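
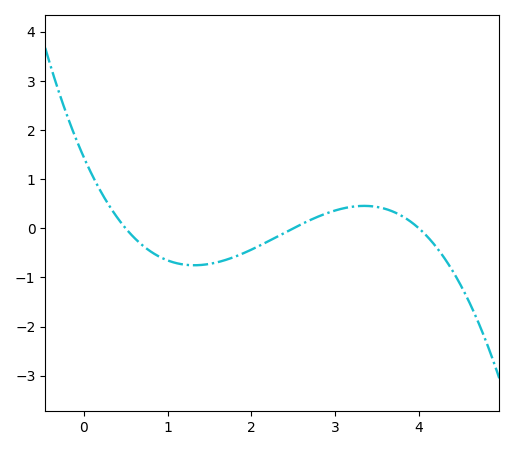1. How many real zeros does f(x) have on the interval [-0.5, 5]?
3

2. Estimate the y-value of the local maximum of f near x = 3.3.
0.5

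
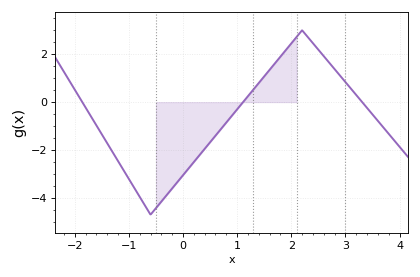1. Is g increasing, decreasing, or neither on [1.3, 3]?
neither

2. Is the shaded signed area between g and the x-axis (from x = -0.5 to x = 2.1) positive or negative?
negative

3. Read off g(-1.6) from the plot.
-0.972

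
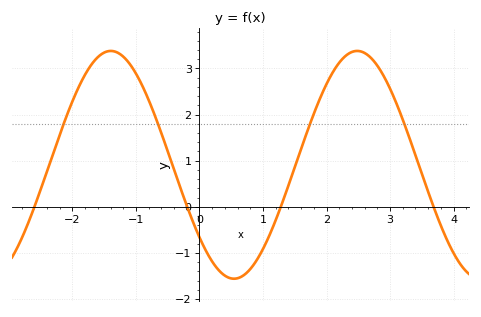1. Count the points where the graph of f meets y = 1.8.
4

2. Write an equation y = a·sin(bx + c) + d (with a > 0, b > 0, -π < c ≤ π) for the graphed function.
y = 2.47sin(1.6x - 2.5) + 0.91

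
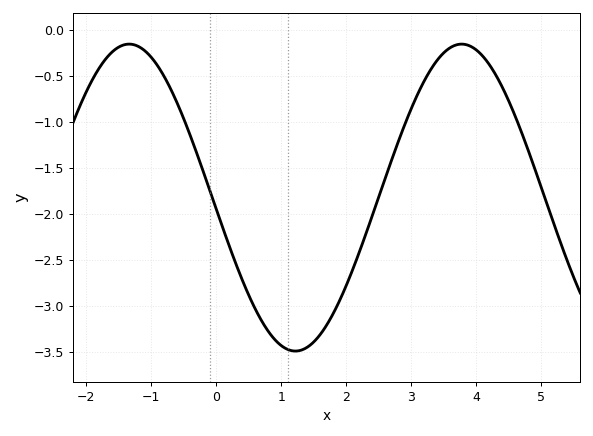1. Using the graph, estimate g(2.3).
-2.22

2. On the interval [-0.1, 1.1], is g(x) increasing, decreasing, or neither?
decreasing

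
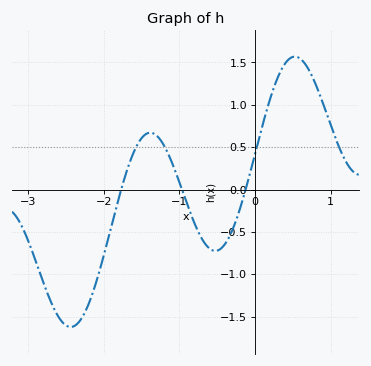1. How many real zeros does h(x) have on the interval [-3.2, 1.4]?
3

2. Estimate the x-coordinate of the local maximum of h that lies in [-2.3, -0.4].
-1.4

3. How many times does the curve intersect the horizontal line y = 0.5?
4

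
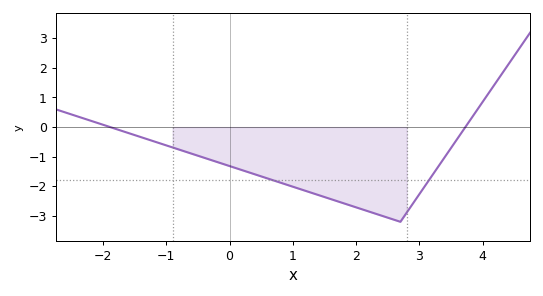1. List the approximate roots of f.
-1.8, 3.8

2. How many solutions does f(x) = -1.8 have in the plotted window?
2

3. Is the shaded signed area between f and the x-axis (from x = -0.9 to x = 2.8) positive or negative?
negative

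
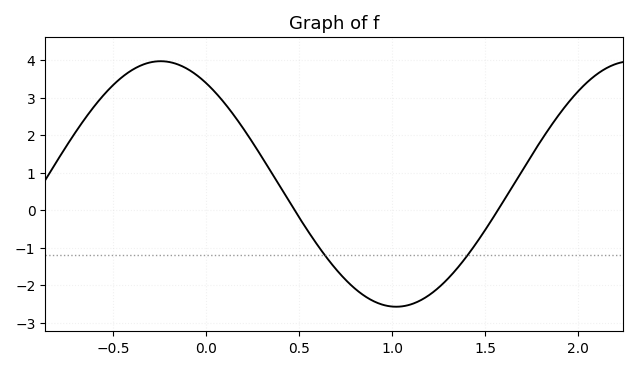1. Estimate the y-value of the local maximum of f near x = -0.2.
4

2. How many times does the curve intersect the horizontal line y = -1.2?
2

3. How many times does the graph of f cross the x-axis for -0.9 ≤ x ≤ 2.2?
2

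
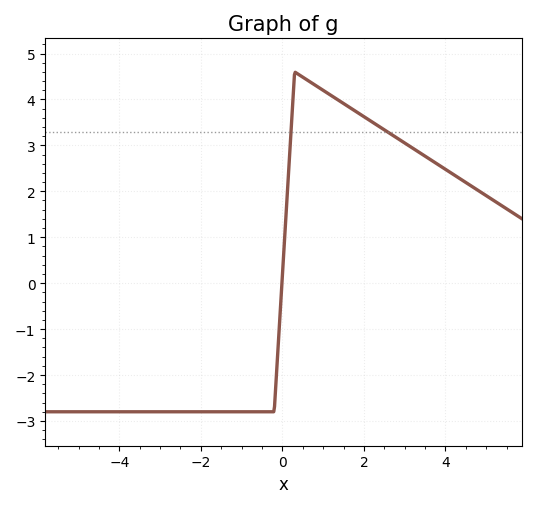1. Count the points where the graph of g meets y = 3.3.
2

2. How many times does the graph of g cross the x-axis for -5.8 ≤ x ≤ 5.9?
1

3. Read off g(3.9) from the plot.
2.54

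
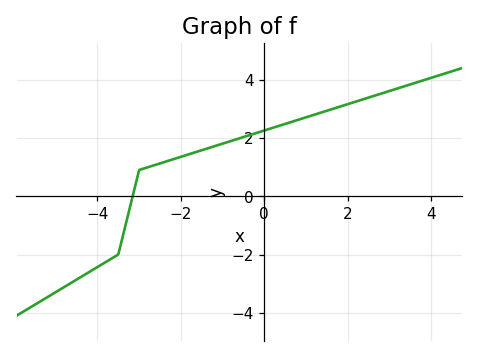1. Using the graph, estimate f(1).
2.8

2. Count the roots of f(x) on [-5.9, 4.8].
1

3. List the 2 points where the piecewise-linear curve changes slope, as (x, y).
(-3.5, -2); (-3, 0.9)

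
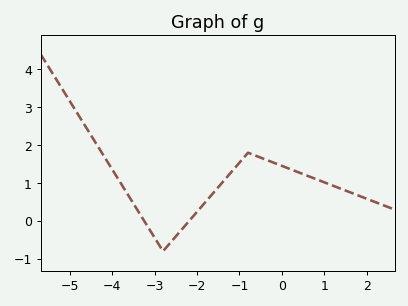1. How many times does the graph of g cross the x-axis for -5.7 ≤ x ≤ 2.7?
2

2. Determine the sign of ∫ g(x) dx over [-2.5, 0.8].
positive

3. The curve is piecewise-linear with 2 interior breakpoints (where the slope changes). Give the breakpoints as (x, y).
(-2.8, -0.8); (-0.8, 1.8)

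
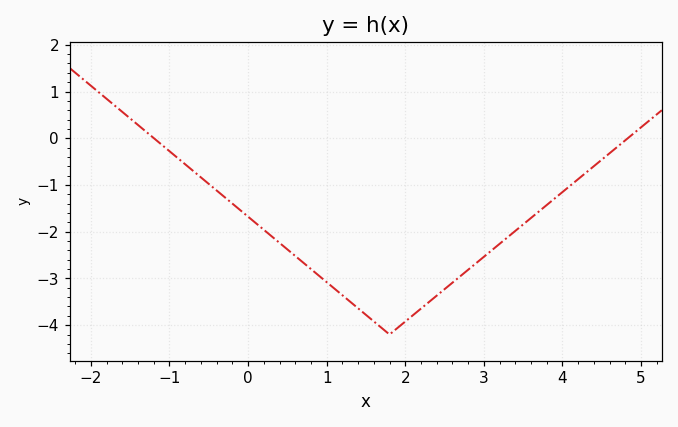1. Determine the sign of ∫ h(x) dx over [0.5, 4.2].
negative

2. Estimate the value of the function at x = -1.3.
0.1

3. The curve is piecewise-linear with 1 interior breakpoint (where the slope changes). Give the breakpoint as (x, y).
(1.8, -4.2)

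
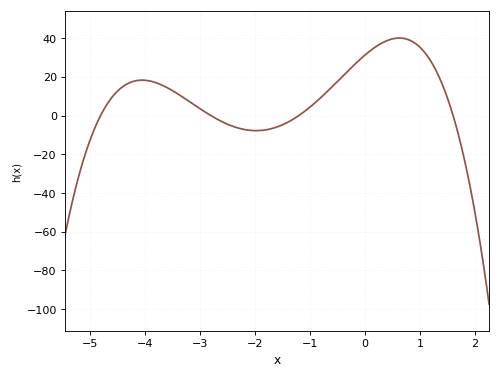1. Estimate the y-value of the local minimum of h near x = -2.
-8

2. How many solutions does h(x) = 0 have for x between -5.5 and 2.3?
4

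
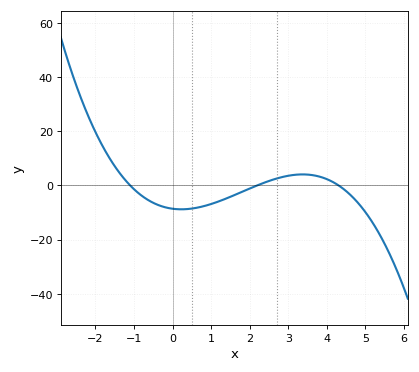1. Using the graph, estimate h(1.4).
-4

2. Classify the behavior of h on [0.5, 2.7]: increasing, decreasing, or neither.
increasing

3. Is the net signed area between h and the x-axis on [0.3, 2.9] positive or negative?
negative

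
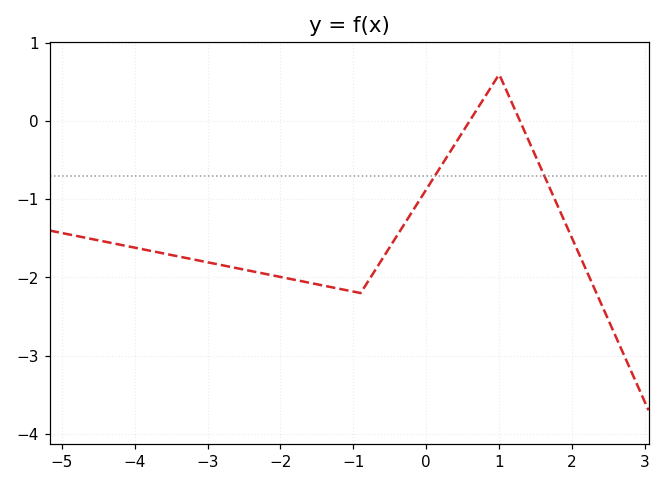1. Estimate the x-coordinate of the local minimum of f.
-1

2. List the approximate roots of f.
0.6, 1.2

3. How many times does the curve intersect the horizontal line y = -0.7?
2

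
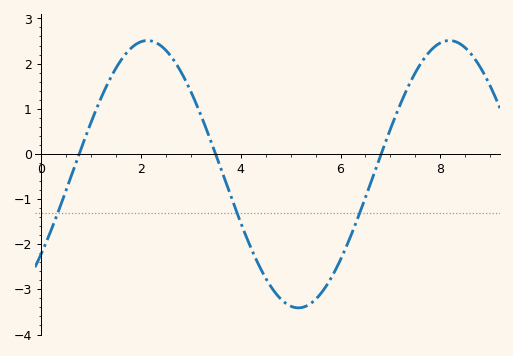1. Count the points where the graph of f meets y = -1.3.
3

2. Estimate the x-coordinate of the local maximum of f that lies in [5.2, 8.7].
8.18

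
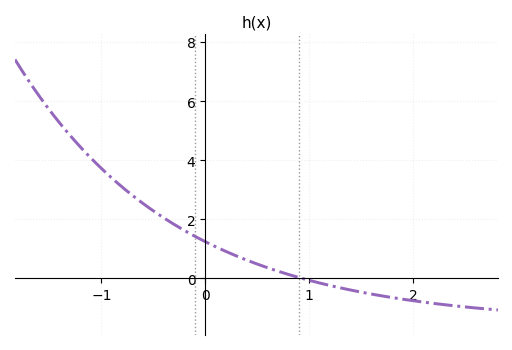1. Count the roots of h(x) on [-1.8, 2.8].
1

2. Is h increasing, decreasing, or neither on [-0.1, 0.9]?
decreasing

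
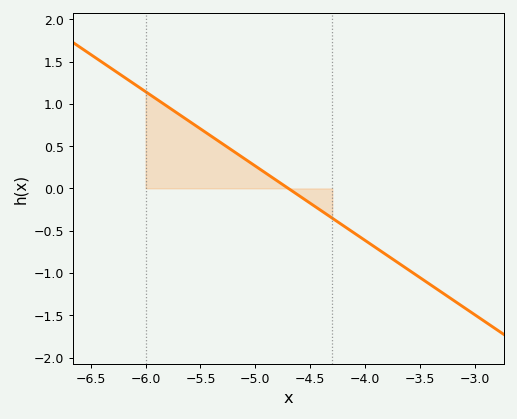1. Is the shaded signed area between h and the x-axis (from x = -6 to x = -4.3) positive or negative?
positive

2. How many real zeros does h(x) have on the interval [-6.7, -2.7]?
1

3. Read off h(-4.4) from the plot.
-0.25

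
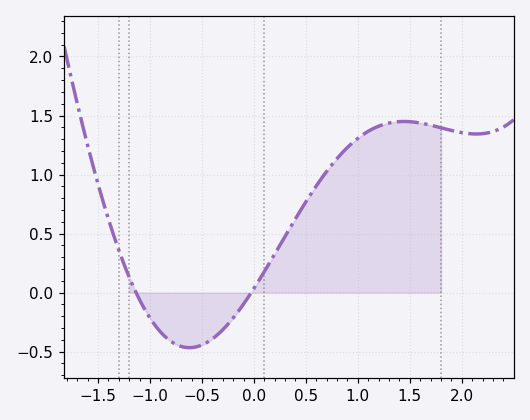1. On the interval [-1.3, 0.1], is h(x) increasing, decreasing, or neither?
neither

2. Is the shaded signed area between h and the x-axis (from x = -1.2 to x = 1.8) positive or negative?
positive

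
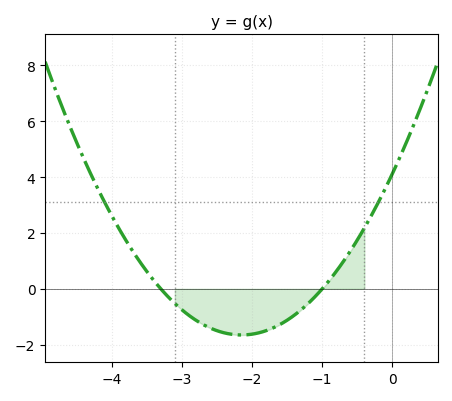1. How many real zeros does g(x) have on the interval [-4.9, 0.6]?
2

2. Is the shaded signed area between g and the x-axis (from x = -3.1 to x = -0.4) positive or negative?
negative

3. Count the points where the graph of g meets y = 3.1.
2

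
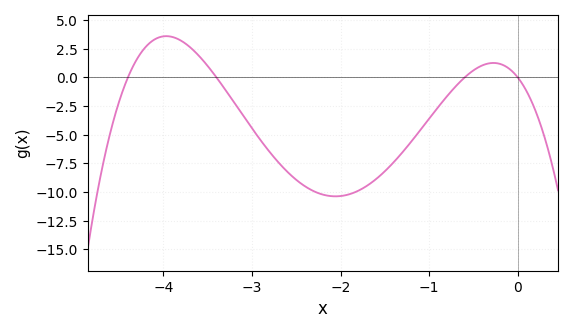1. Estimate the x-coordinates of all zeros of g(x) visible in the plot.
-4.4, -3.4, -0.6, 0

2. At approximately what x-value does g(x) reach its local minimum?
-2.1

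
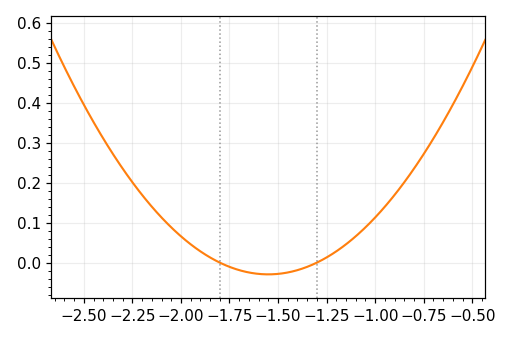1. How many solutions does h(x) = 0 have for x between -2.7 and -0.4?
2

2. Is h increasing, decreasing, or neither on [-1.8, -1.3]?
neither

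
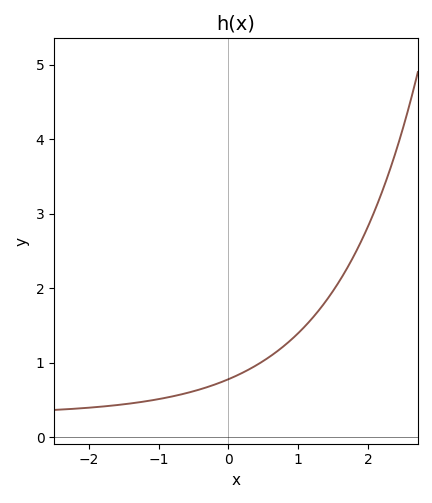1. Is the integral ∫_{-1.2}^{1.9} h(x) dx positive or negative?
positive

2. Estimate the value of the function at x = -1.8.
0.414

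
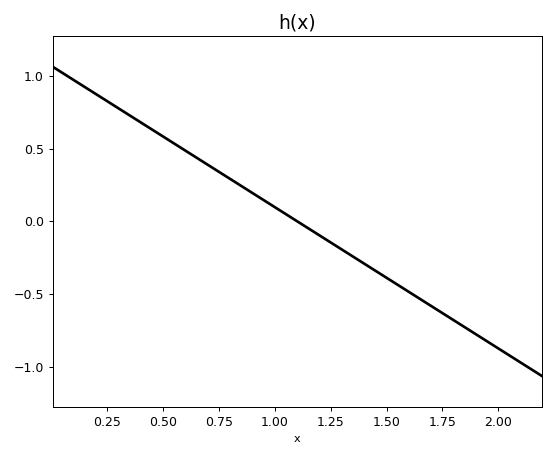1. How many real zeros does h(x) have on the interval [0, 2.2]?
1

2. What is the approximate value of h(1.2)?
-0.1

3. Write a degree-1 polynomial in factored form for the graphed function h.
y = -0.97(x - 1.1)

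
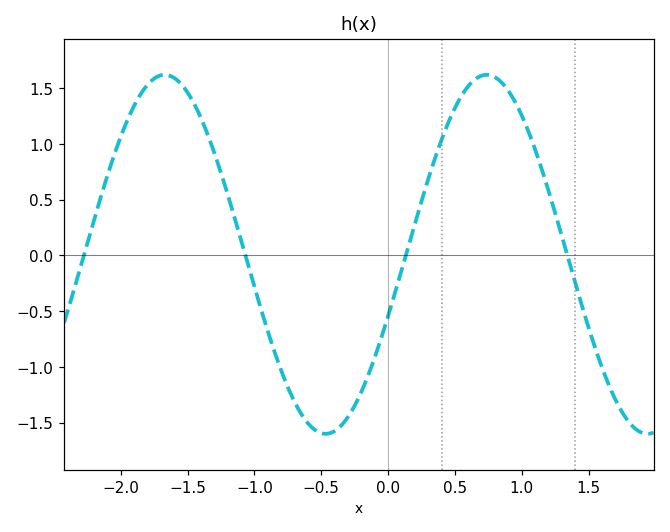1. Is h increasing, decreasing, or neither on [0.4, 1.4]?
neither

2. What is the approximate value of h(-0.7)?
-1.31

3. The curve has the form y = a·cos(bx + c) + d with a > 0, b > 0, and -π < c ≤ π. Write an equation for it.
y = 1.61cos(2.61x - 1.92) + 0.01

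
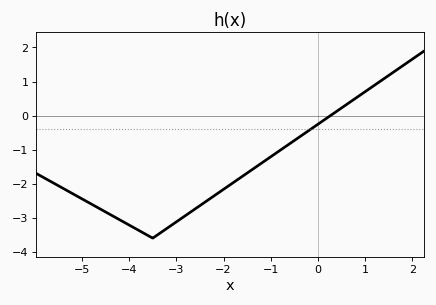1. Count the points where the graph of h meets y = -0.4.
1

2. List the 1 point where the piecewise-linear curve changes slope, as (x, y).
(-3.5, -3.6)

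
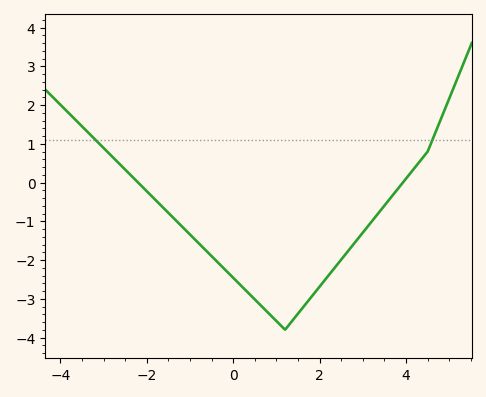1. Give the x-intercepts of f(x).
-2.2, 3.93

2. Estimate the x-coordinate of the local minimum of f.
1.2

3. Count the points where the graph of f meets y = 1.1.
2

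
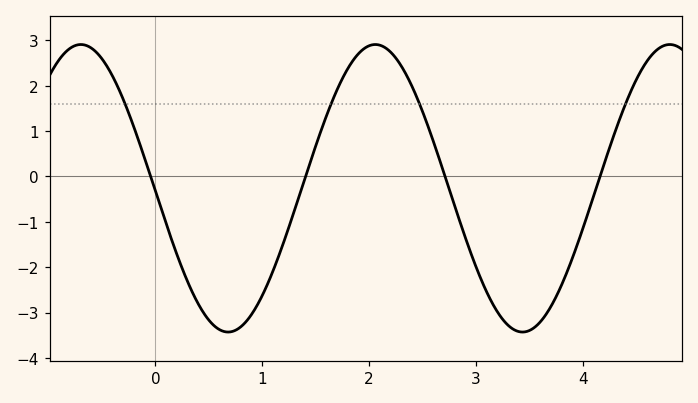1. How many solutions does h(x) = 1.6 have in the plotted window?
4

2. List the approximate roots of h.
0, 1.4, 2.7, 4.2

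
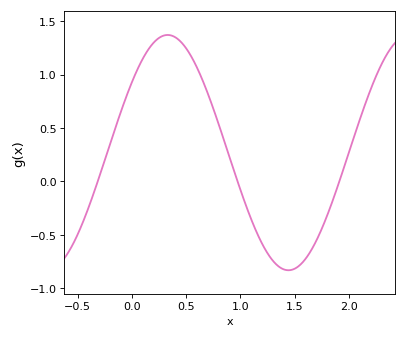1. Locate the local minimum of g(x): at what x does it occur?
1.45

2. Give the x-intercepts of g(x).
-0.3, 0.95, 1.9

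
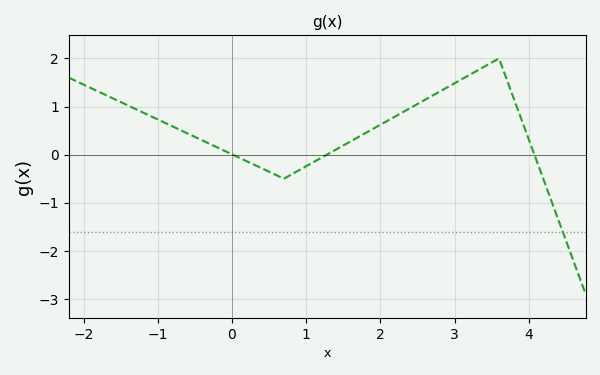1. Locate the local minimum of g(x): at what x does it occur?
0.699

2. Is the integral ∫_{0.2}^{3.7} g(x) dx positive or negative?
positive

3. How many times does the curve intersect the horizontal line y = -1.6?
1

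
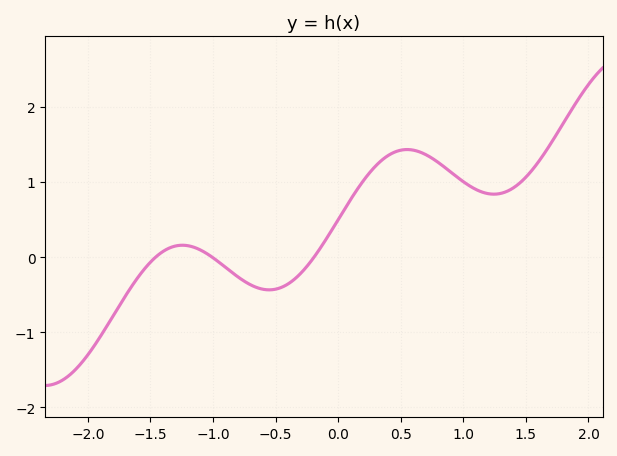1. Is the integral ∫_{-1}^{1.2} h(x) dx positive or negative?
positive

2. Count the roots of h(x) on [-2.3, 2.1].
3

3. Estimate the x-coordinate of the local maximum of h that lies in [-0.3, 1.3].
0.6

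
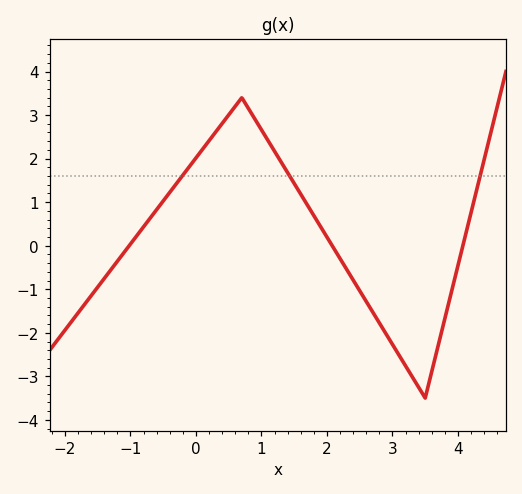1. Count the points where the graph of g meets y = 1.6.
3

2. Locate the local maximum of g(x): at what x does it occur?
0.7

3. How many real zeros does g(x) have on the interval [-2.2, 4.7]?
3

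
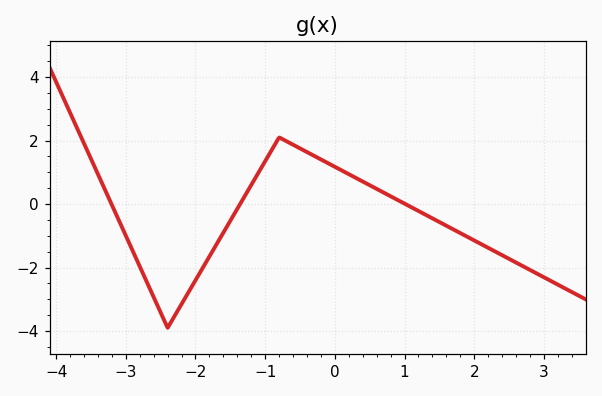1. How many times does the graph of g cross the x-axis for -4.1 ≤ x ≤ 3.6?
3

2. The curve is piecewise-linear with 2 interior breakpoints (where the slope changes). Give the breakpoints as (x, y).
(-2.4, -3.9); (-0.8, 2.1)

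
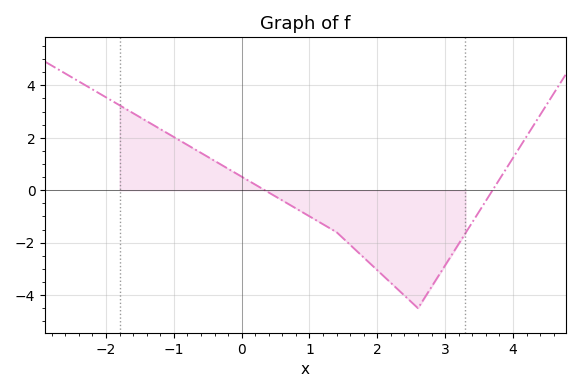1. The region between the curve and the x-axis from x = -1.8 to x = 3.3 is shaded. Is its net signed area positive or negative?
negative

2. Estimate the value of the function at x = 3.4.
-1.2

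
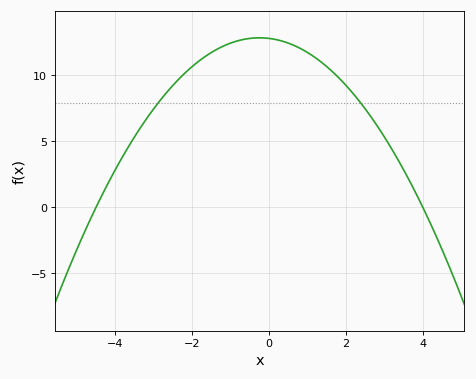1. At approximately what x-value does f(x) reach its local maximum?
-0.2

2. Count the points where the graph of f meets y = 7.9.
2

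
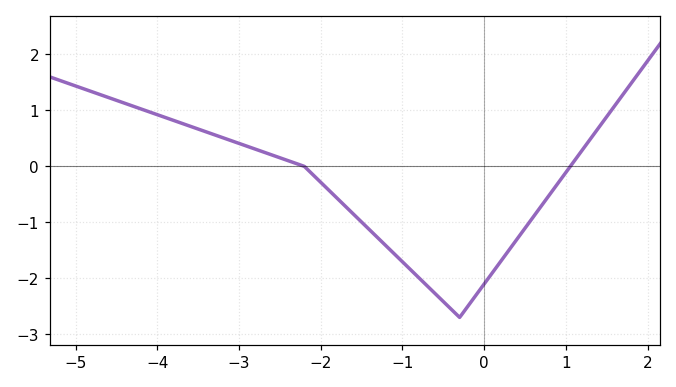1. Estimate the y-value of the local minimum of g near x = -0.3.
-2.7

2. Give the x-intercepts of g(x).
-2.2, 1.1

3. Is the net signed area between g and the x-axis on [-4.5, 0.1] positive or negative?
negative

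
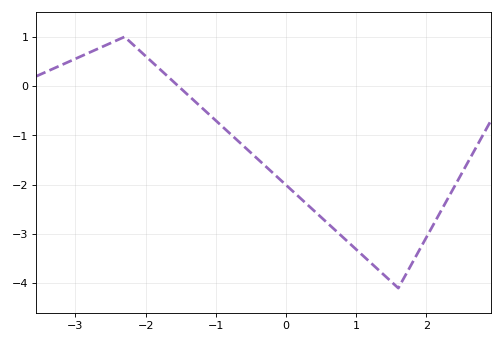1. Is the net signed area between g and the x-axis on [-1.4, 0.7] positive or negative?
negative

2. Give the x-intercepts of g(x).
-1.5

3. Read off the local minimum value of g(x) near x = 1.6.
-4.1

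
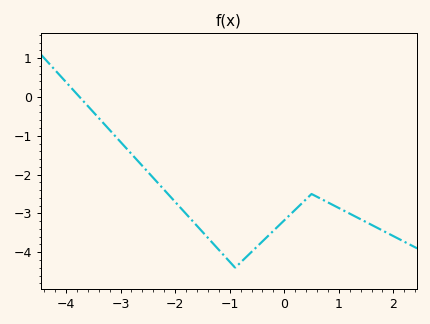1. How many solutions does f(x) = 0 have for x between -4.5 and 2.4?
1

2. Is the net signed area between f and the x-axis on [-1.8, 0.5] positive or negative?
negative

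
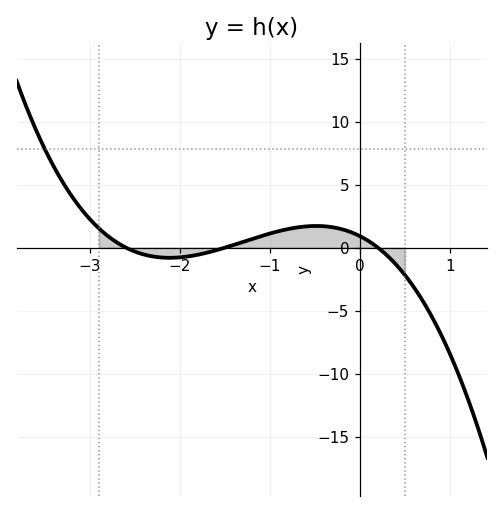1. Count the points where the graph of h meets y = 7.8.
1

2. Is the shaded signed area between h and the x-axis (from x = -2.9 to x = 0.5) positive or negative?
positive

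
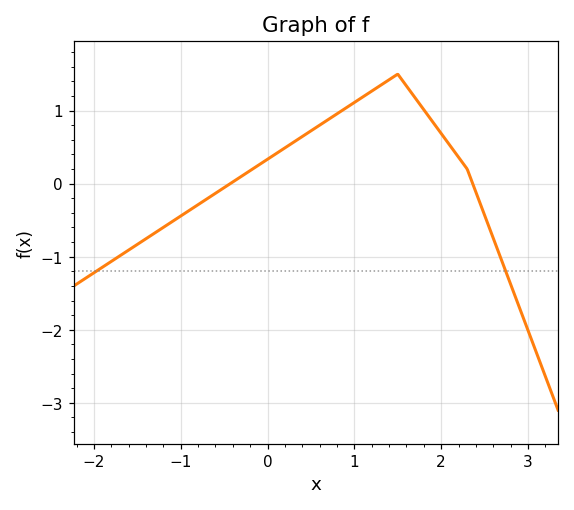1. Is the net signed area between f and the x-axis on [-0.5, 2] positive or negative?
positive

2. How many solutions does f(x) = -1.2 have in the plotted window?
2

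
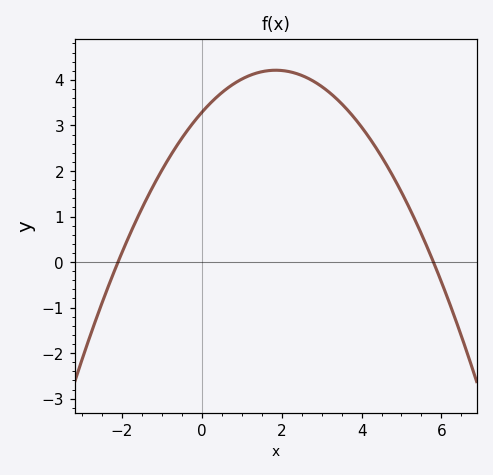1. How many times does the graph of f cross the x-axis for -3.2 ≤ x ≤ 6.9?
2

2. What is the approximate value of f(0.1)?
3.39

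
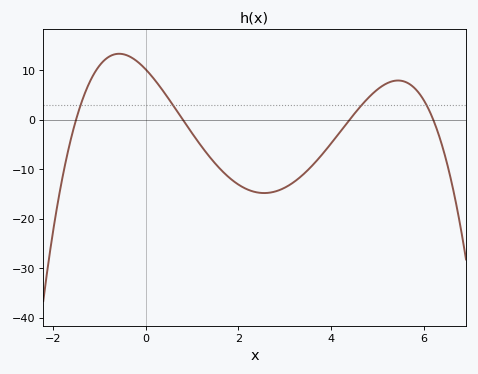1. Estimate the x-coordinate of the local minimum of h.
2.6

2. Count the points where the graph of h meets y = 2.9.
4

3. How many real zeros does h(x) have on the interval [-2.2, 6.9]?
4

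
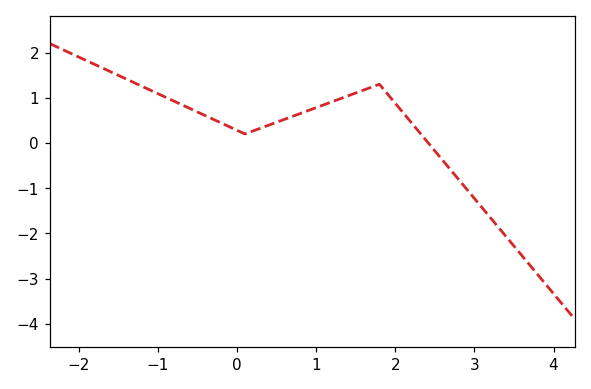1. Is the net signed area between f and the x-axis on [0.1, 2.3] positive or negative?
positive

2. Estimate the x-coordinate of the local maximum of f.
1.8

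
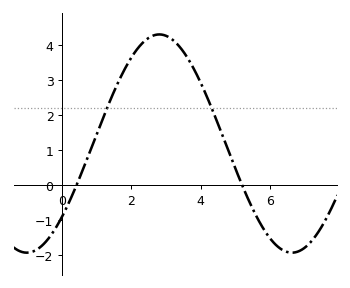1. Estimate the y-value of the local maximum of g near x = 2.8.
4.3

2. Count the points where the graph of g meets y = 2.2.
2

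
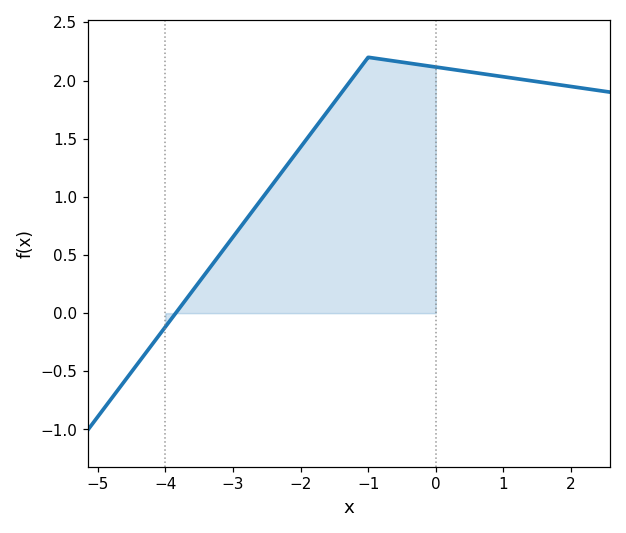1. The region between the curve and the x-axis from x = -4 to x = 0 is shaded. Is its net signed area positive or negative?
positive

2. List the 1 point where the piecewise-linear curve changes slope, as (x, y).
(-1, 2.2)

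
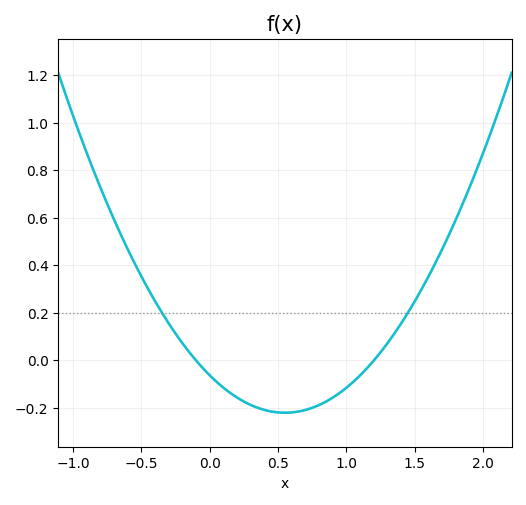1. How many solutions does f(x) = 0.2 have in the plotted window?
2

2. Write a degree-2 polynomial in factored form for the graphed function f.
y = 0.52(x + 0.1)(x - 1.2)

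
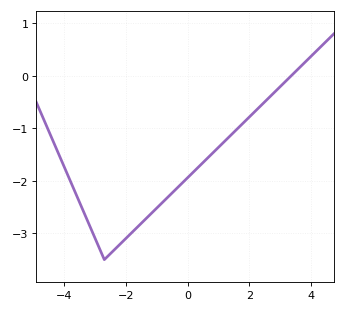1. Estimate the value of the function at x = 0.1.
-1.9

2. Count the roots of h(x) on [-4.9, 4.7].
1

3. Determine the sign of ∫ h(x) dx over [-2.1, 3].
negative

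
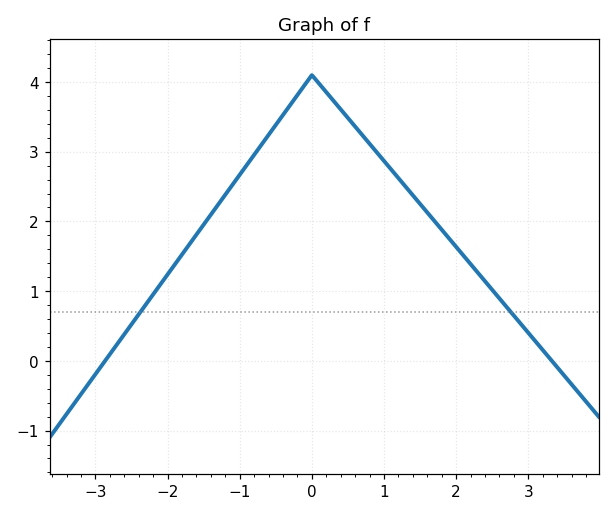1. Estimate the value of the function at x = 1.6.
2.13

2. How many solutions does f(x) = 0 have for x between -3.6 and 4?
2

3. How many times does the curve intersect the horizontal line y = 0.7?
2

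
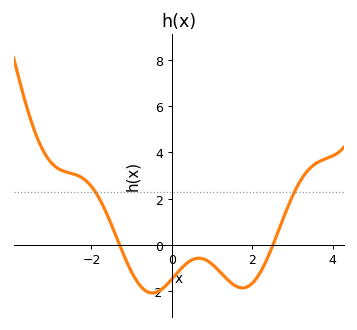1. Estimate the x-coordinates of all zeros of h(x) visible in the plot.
-1.3, 2.52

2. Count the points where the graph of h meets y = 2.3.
2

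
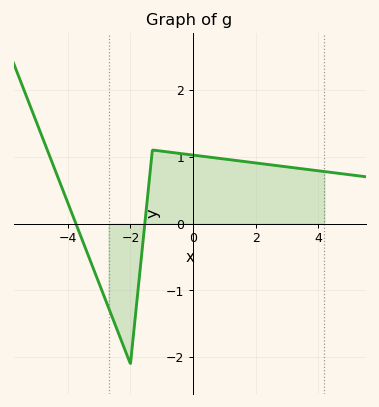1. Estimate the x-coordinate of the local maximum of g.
-1.3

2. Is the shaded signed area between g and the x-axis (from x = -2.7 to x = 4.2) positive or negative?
positive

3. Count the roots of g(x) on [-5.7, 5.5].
2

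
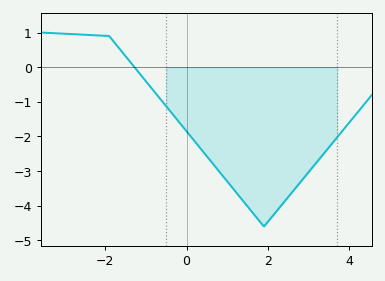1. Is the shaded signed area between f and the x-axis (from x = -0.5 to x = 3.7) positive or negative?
negative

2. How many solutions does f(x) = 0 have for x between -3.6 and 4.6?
1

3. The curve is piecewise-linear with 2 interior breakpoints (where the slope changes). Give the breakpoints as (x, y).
(-1.9, 0.9); (1.9, -4.6)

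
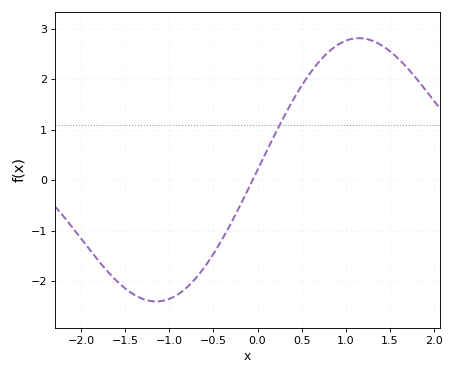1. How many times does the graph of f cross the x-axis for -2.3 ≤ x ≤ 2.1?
1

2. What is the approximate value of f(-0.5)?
-1.46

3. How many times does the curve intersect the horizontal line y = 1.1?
1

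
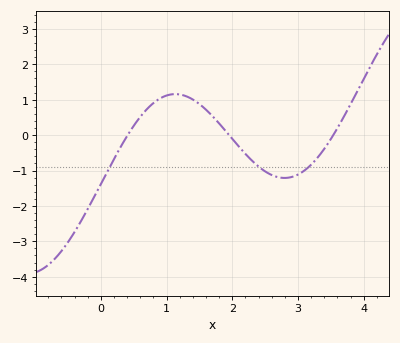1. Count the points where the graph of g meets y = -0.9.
3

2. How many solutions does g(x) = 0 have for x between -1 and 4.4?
3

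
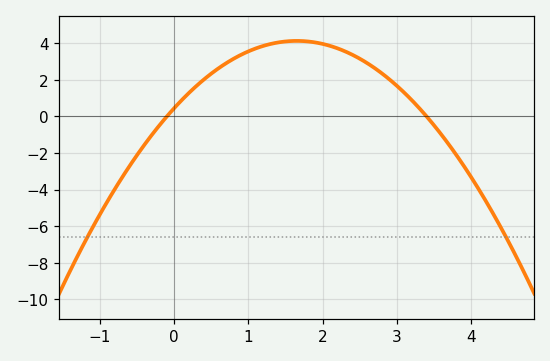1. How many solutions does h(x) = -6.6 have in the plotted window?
2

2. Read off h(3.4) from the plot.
0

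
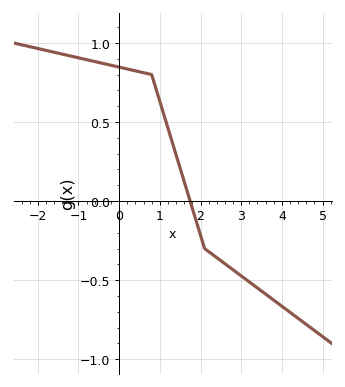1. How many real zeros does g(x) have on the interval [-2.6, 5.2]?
1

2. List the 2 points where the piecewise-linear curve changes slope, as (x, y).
(0.8, 0.8); (2.1, -0.3)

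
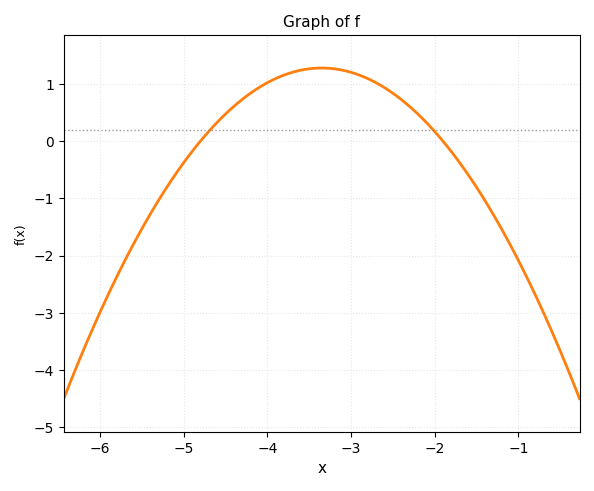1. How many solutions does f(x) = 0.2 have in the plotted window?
2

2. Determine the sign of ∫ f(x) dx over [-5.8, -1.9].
positive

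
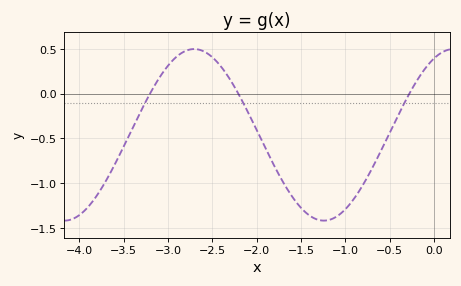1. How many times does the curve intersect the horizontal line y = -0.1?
3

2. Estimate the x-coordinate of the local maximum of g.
-2.7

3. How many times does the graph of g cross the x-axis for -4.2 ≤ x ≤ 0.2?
3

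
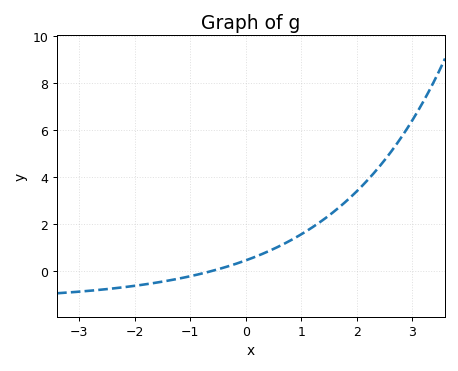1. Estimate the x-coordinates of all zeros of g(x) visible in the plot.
-0.6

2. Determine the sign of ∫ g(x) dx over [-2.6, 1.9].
positive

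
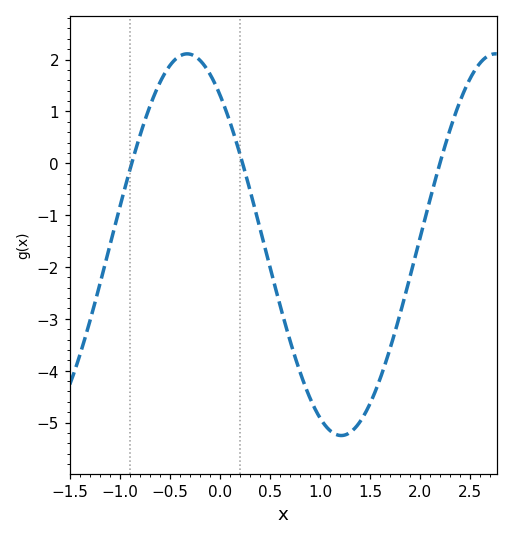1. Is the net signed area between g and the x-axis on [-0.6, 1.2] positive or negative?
negative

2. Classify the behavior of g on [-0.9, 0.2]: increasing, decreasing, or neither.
neither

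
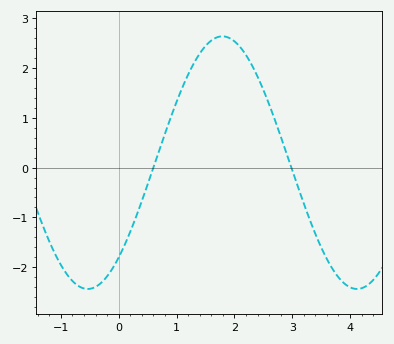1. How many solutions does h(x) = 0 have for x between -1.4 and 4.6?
2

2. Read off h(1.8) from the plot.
2.6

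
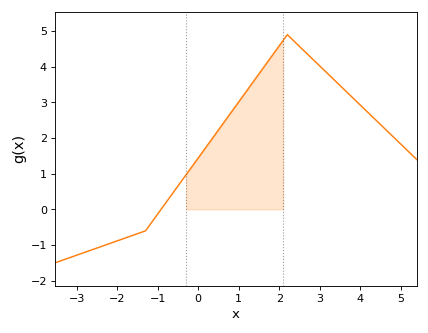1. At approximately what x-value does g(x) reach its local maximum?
2.2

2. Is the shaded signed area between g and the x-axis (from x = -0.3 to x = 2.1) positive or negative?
positive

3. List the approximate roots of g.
-1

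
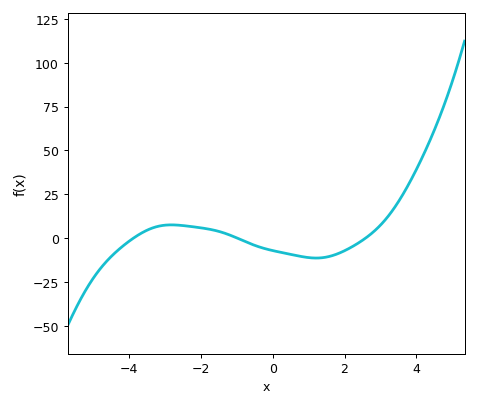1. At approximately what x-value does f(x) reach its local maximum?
-2.82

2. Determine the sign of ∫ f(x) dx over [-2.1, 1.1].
negative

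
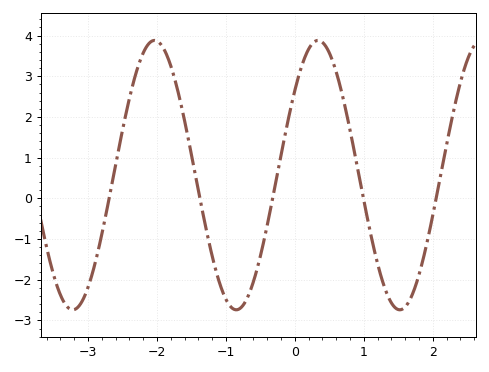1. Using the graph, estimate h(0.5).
3.57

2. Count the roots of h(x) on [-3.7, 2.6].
5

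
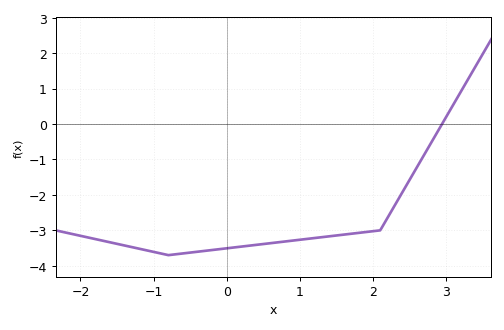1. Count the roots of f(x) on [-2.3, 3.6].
1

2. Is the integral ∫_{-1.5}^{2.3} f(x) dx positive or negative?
negative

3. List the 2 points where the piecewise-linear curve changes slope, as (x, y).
(-0.8, -3.7); (2.1, -3)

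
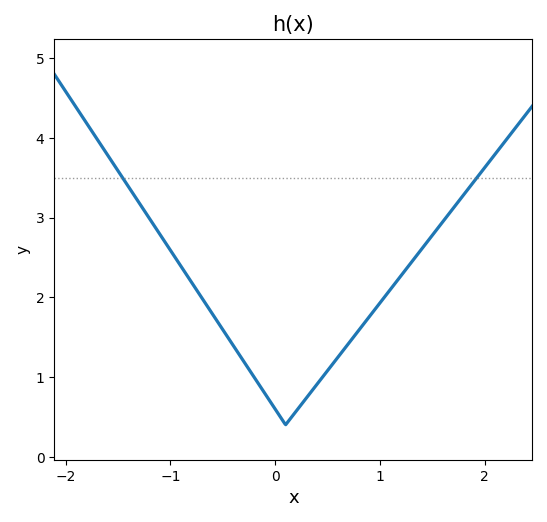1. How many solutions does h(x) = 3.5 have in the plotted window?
2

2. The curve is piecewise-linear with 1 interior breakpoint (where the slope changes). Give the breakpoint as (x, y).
(0.1, 0.4)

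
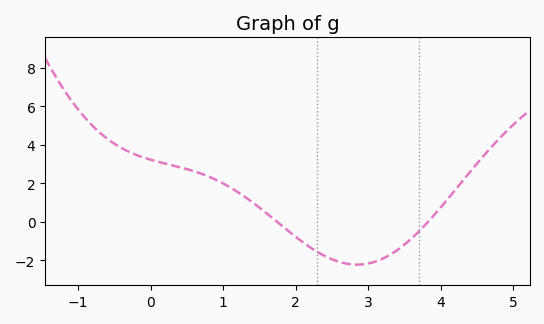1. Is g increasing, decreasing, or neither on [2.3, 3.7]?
neither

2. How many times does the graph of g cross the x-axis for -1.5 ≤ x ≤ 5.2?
2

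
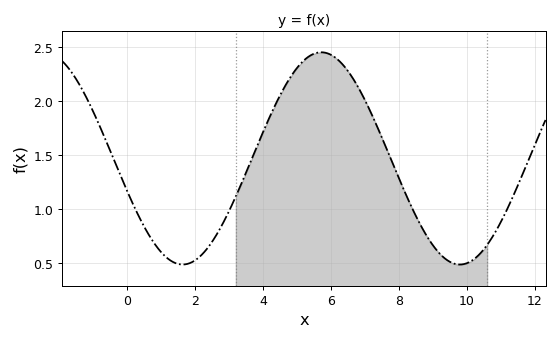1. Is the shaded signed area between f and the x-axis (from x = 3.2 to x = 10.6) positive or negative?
positive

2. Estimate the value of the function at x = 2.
0.528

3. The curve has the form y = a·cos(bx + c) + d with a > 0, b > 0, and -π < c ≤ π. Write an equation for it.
y = 0.98cos(0.77x + 1.88) + 1.47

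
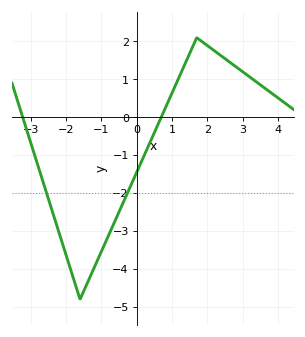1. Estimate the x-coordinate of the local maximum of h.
1.7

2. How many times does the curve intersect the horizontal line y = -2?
2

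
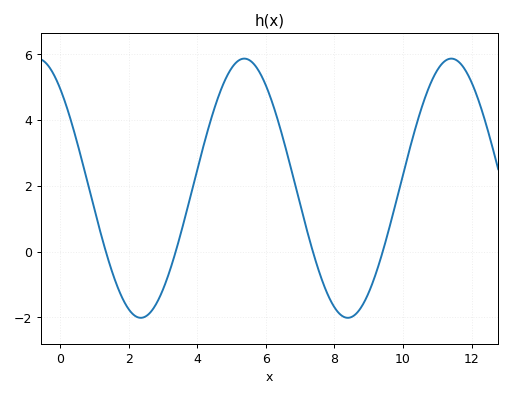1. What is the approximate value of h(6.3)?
4.2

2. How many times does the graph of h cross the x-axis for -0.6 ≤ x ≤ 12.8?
4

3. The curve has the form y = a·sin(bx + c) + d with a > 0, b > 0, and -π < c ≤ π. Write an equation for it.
y = 3.94sin(1x + 2.3) + 1.93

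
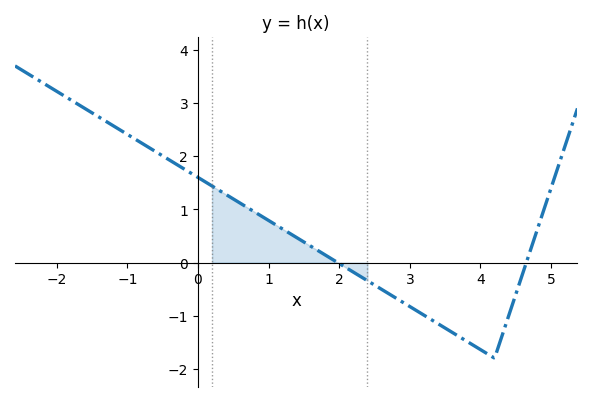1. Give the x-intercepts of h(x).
2, 4.6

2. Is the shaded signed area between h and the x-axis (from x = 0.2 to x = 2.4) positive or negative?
positive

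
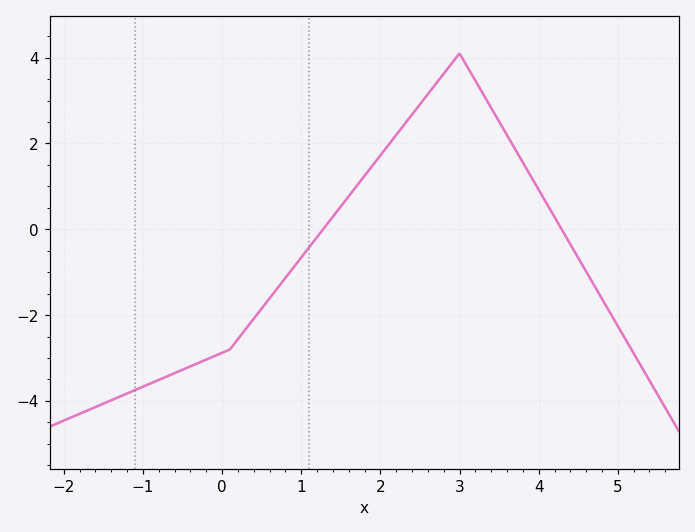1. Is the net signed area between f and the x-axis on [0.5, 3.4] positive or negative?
positive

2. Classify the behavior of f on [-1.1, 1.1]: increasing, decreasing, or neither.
increasing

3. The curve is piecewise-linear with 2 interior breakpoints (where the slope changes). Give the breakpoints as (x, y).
(0.1, -2.8); (3, 4.1)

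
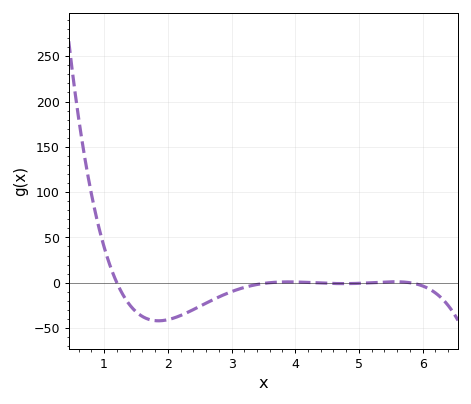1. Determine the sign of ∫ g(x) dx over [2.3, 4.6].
negative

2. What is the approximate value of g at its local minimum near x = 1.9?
-40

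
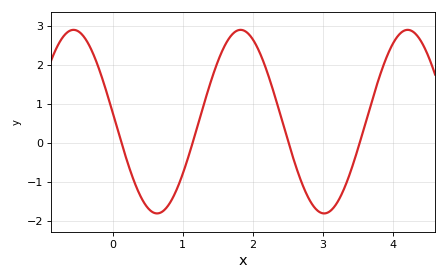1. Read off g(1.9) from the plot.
2.85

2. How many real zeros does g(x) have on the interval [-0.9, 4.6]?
4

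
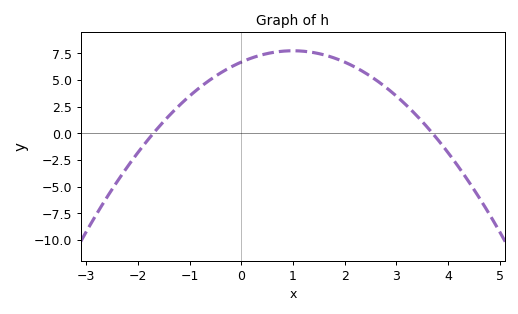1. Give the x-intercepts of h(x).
-1.7, 3.7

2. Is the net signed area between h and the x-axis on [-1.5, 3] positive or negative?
positive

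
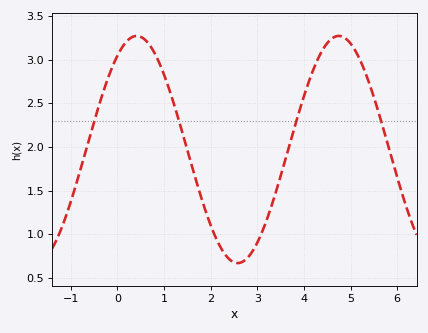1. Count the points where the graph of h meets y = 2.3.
4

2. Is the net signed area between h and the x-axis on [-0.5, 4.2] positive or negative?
positive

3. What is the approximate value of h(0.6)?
3.22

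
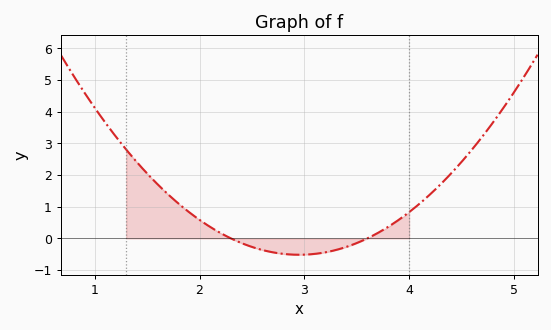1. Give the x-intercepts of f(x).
2.3, 3.6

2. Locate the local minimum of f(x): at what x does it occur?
2.95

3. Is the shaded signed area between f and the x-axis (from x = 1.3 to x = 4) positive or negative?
positive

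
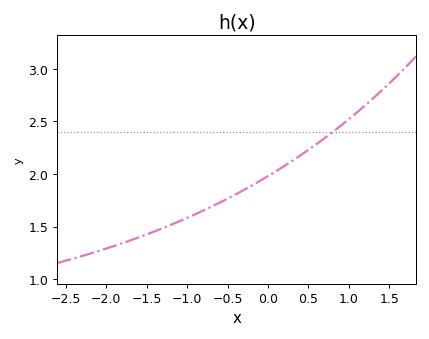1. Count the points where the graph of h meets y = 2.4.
1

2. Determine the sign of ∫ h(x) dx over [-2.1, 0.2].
positive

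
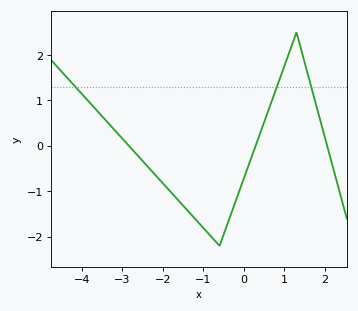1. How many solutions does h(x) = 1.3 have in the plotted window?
3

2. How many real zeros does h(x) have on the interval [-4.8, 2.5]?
3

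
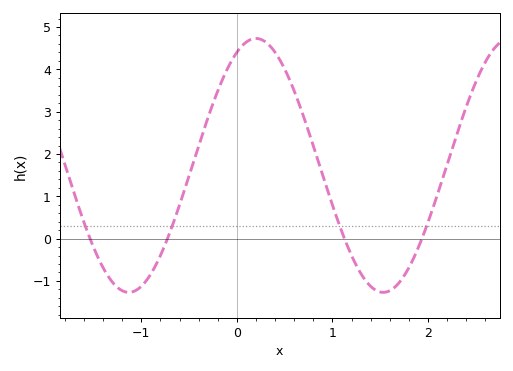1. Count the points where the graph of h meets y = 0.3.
4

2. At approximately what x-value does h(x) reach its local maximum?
0.2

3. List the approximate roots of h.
-1.5, -0.7, 1.1, 1.9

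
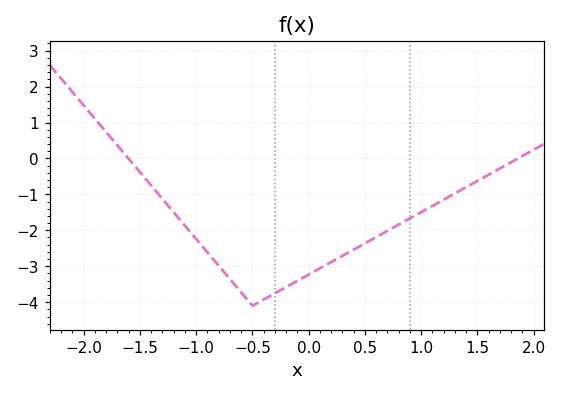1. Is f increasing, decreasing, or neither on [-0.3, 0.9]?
increasing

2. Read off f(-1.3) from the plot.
-1.1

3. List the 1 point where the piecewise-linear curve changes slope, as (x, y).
(-0.5, -4.1)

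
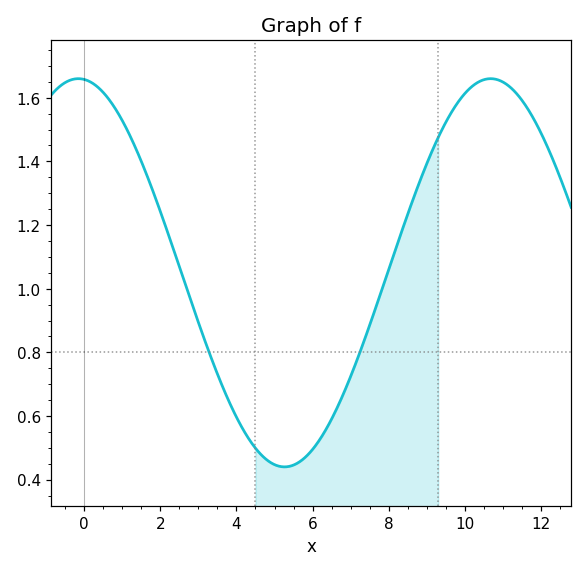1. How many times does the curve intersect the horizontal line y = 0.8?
2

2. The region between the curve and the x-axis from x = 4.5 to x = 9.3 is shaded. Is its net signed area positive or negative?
positive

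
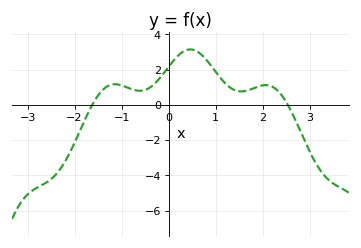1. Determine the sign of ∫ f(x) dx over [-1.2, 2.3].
positive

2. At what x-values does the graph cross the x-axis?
-1.6, 2.5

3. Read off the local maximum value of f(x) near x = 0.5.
3.2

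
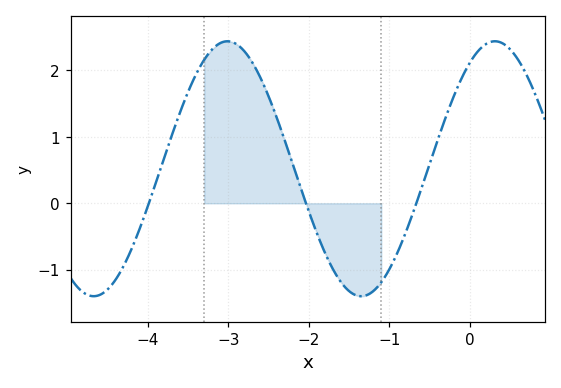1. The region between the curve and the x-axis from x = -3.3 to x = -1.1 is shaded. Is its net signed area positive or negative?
positive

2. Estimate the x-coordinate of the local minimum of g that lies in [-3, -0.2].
-1.3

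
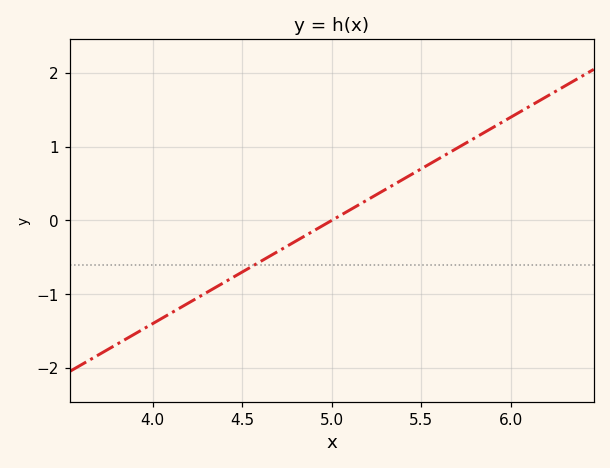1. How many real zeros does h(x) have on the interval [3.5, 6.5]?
1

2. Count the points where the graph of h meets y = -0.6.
1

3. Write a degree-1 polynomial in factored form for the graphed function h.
y = 1.4(x - 5)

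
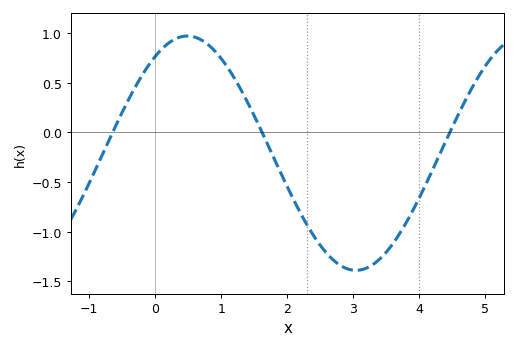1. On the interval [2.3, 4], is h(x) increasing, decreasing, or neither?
neither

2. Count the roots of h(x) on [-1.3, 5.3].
3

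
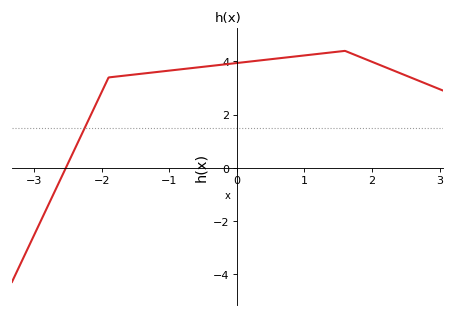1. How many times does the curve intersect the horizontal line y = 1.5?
1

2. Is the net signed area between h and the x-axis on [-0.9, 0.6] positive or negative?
positive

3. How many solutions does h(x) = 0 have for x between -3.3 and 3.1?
1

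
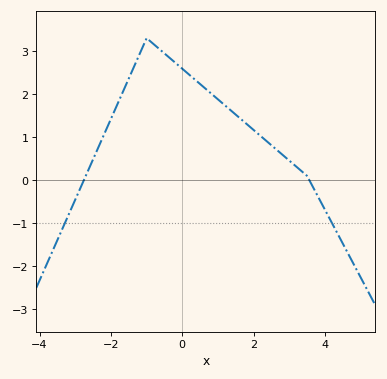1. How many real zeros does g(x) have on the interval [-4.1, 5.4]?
2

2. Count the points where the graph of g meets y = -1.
2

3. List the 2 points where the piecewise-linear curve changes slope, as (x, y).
(-1, 3.3); (3.5, 0.1)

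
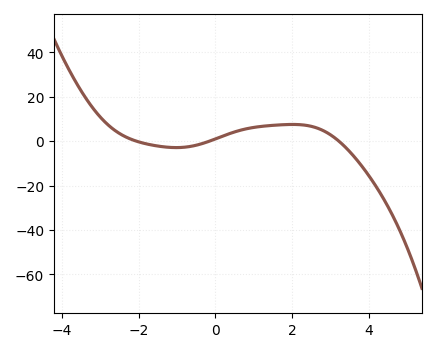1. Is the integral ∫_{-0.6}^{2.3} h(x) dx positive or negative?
positive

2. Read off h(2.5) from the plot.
6.68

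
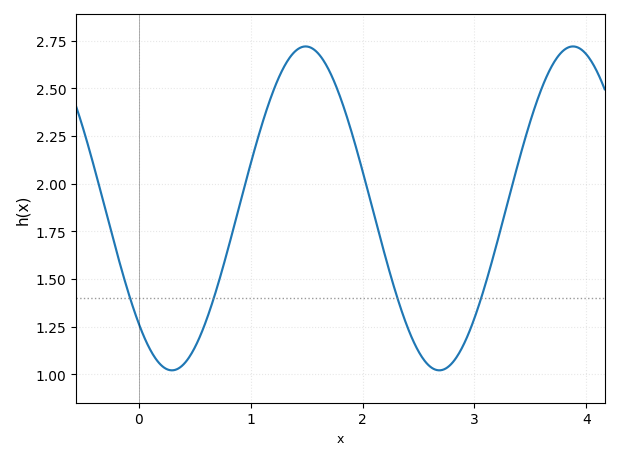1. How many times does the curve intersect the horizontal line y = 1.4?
4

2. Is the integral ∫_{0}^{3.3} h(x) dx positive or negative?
positive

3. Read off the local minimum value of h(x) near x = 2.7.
1.02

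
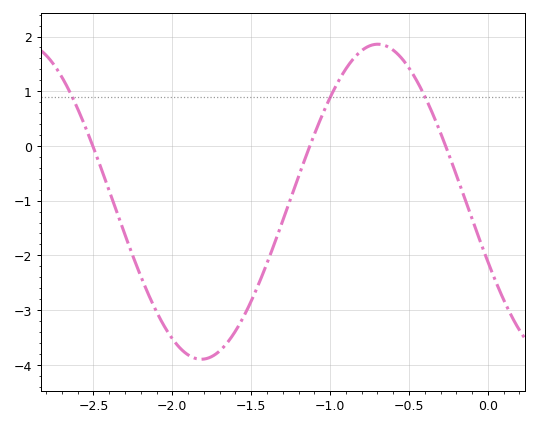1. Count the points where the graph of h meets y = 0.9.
3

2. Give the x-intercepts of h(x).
-2.5, -1.13, -0.268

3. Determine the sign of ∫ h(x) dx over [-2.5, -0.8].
negative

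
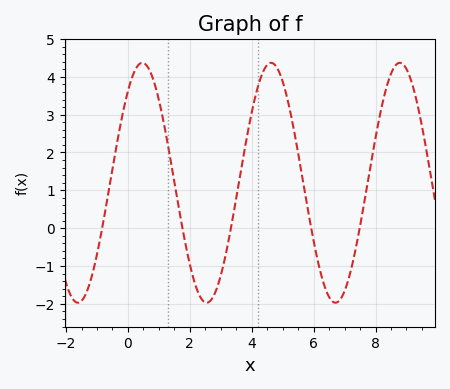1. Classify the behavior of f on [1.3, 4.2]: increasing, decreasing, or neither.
neither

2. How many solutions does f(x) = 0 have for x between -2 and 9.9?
5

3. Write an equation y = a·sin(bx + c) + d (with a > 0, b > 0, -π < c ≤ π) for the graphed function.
y = 3.17sin(1.5x + 0.87) + 1.2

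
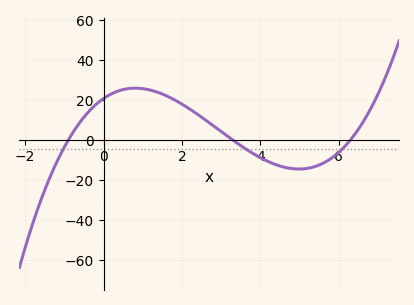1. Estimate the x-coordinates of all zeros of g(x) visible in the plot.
-1, 3.2, 6.2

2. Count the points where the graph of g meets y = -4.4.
3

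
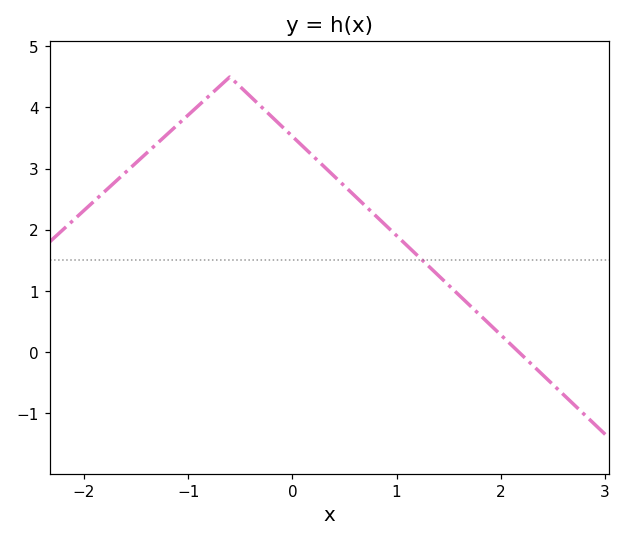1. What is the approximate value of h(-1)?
3.9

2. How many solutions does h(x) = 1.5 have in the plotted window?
1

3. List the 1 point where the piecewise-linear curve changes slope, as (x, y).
(-0.6, 4.5)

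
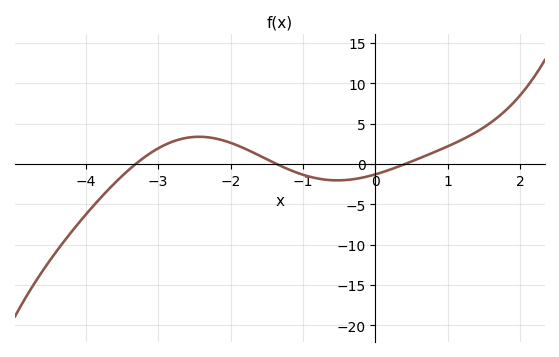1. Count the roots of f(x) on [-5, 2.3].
3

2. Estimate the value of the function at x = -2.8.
3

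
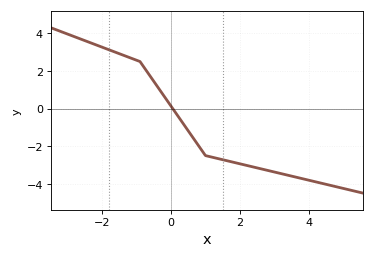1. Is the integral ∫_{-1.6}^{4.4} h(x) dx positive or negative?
negative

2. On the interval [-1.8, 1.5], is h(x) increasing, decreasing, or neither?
decreasing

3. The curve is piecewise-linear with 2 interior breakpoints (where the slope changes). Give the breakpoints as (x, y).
(-0.9, 2.5); (1, -2.5)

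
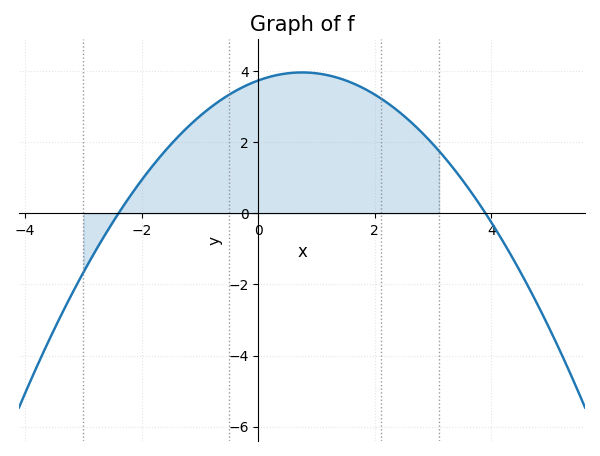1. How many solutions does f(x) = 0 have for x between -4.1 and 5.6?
2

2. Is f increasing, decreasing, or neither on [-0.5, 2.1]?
neither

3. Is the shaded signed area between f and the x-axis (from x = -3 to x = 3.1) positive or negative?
positive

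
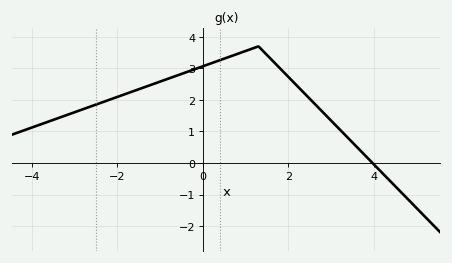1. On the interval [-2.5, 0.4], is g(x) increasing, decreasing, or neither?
increasing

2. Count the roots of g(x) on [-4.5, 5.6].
1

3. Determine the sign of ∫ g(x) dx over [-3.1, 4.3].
positive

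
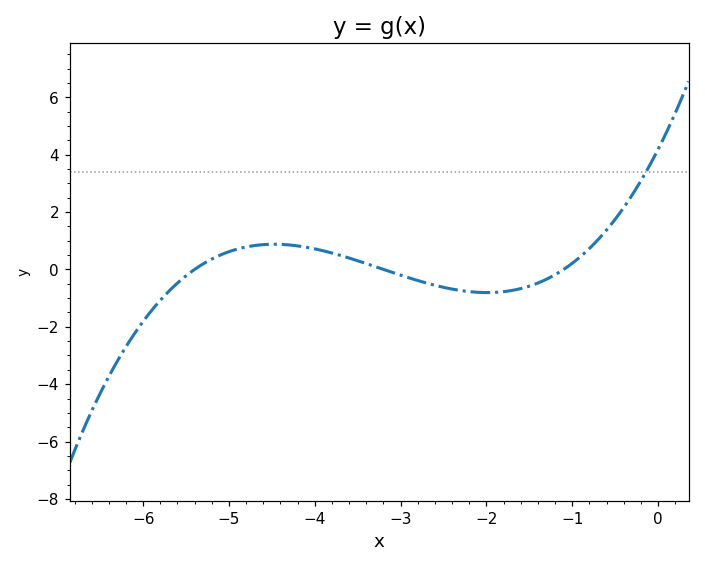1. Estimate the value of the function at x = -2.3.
-0.8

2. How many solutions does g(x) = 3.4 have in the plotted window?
1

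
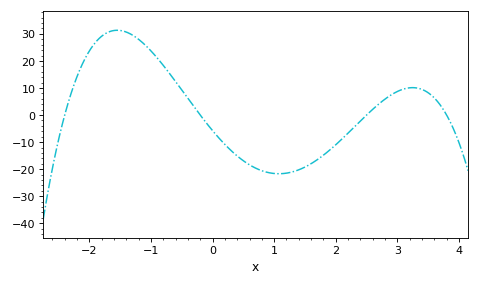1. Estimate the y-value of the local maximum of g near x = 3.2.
10.1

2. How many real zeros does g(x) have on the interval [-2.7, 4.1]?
4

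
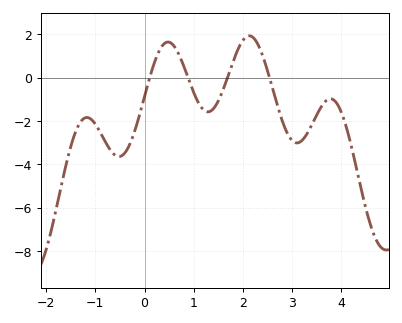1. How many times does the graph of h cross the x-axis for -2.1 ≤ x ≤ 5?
4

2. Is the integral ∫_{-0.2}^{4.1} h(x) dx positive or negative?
negative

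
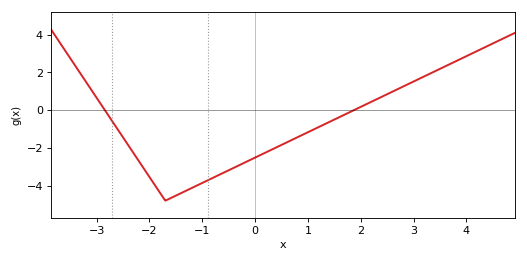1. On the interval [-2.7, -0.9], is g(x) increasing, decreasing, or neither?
neither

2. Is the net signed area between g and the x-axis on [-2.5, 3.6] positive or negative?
negative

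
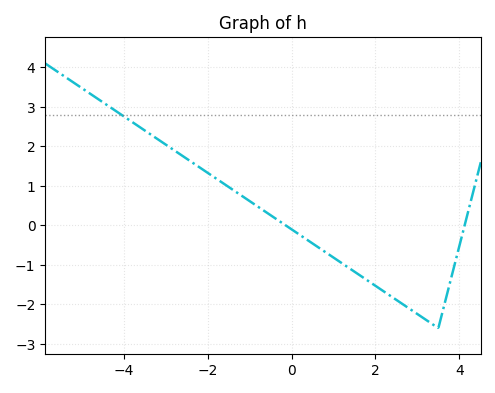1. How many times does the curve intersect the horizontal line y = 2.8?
1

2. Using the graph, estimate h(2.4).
-1.81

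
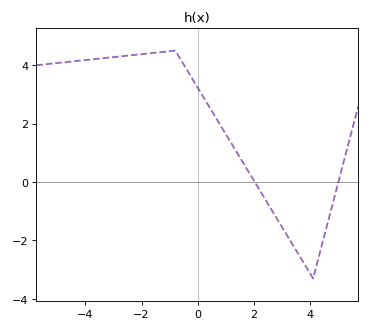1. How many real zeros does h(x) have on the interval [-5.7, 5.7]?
2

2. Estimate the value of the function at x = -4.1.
4.17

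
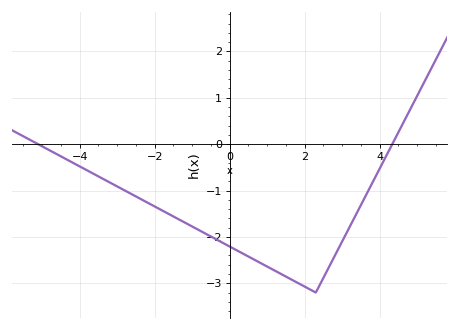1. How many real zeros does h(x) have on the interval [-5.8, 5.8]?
2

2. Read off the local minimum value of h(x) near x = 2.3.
-3.2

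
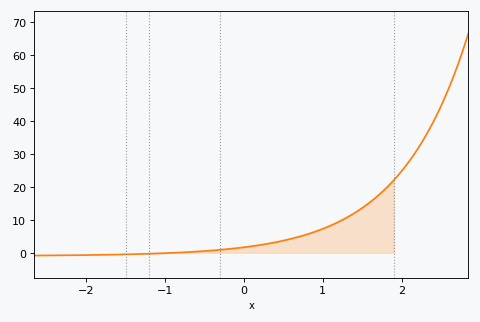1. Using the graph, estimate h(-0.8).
0.081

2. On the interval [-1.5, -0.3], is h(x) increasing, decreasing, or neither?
increasing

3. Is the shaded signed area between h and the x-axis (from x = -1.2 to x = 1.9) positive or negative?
positive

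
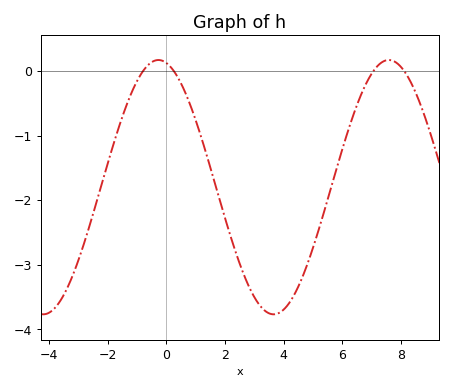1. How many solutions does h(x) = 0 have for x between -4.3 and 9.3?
4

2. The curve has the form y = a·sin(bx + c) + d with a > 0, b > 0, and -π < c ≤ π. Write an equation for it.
y = 1.97sin(0.8x + 1.79) - 1.8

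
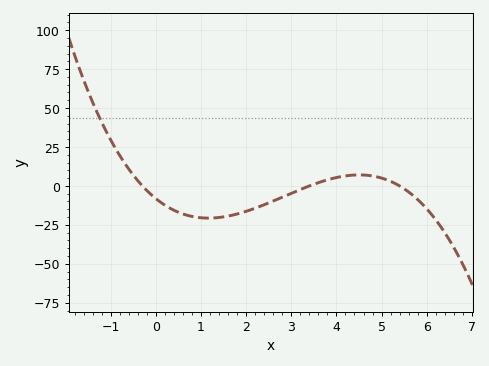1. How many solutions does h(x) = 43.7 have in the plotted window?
1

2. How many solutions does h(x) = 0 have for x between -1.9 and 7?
3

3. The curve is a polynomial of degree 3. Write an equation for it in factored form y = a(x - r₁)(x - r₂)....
y = -1.49(x + 0.3)(x - 3.4)(x - 5.4)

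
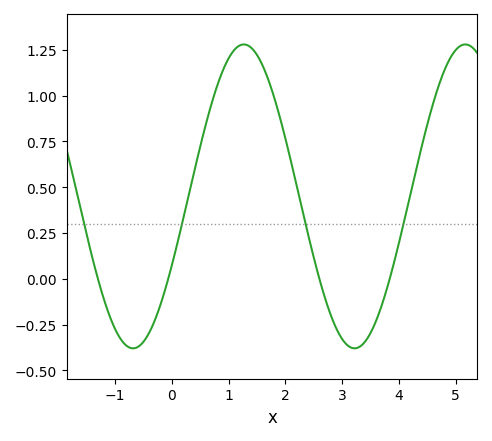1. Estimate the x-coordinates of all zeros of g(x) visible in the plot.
-1.3, -0.1, 2.6, 3.8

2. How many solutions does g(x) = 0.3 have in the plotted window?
4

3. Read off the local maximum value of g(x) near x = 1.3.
1.28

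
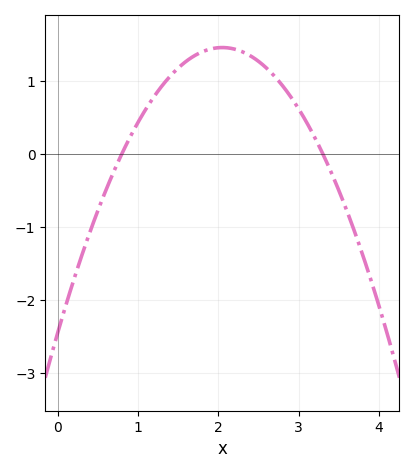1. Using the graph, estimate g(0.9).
0.2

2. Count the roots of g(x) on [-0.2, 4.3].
2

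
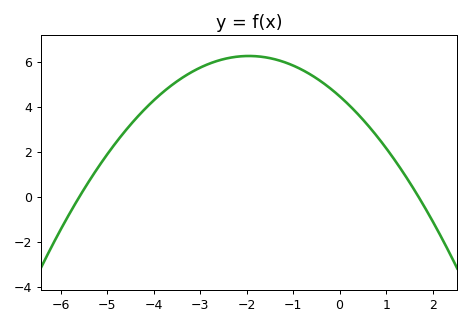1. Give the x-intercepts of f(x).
-5.6, 1.7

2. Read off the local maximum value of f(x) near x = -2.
6.26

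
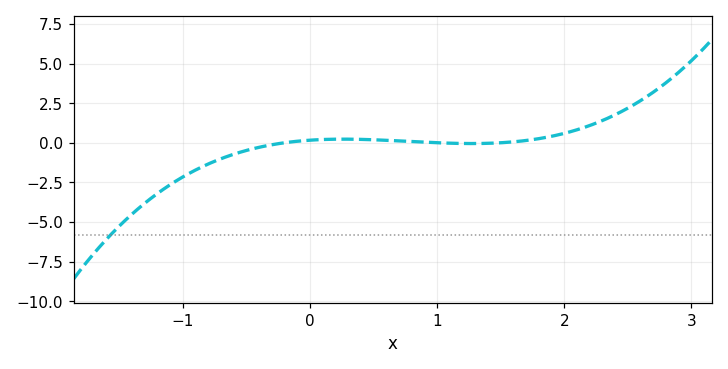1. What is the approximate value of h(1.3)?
0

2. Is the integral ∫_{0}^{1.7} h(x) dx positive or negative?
positive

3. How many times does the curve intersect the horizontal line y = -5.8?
1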